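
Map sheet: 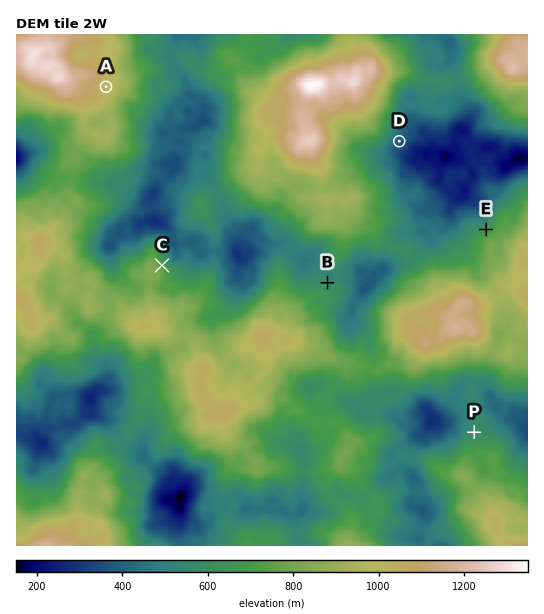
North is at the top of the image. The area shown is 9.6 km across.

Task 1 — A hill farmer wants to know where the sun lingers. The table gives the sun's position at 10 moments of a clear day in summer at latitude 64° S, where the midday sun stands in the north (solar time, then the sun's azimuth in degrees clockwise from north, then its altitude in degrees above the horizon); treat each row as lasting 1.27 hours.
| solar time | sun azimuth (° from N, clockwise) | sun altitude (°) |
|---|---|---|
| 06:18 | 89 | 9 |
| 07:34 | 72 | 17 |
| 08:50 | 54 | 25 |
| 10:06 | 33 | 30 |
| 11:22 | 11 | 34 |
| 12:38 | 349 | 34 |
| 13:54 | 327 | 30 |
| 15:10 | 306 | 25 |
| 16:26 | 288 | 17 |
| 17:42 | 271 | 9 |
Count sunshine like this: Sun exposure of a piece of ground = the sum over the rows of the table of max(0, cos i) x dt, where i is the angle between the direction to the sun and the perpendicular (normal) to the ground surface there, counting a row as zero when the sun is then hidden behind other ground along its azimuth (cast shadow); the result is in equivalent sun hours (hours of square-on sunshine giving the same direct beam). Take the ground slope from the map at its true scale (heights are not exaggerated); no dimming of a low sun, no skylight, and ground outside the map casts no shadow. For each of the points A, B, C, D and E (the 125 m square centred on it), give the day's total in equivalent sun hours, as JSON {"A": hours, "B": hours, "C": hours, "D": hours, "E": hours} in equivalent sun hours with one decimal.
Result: {"A": 4.1, "B": 6.0, "C": 6.7, "D": 3.2, "E": 7.0}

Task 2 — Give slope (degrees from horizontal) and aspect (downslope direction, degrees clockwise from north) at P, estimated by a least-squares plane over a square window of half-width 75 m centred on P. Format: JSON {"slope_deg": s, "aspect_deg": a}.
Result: {"slope_deg": 18, "aspect_deg": 291}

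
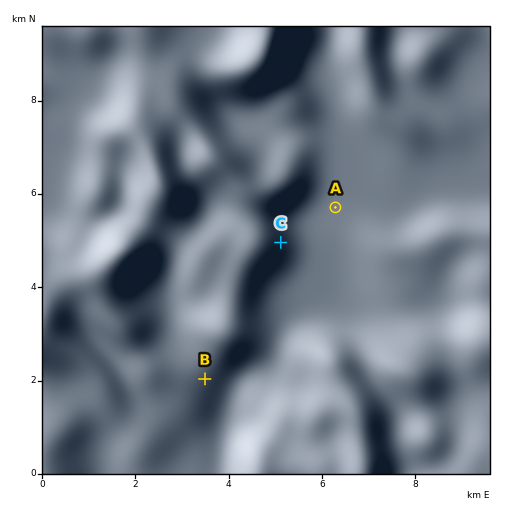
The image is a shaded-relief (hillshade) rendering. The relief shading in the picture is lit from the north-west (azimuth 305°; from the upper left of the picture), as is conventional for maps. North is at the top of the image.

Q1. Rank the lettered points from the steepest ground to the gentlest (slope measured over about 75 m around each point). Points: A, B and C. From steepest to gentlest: C B A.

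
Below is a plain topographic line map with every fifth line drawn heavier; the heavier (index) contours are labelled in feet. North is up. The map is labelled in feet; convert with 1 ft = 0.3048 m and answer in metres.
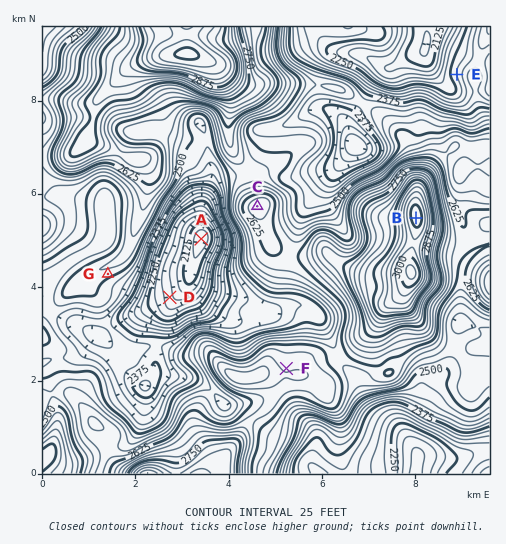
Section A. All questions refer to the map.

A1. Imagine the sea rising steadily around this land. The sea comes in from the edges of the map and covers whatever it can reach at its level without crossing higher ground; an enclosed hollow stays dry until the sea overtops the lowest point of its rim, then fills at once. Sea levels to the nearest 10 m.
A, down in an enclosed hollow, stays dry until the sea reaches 750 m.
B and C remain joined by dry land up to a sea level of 800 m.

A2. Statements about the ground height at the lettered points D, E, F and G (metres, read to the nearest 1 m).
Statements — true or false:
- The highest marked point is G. false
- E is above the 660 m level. true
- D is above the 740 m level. false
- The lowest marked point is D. true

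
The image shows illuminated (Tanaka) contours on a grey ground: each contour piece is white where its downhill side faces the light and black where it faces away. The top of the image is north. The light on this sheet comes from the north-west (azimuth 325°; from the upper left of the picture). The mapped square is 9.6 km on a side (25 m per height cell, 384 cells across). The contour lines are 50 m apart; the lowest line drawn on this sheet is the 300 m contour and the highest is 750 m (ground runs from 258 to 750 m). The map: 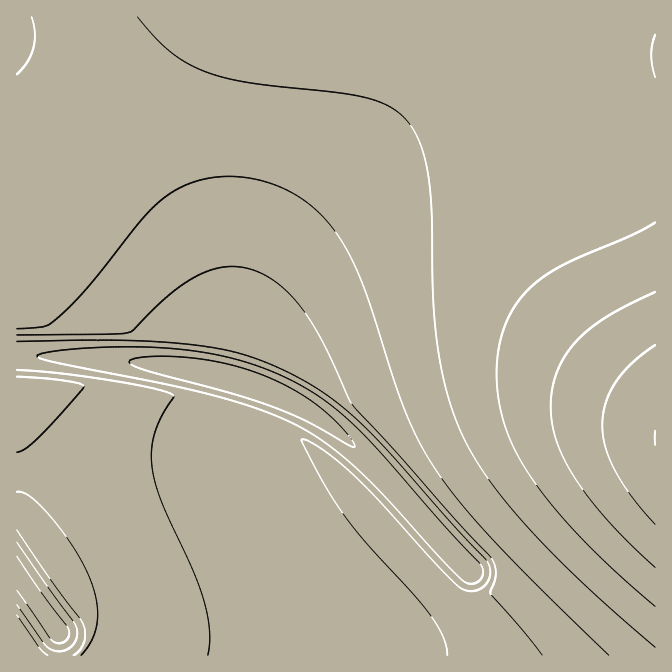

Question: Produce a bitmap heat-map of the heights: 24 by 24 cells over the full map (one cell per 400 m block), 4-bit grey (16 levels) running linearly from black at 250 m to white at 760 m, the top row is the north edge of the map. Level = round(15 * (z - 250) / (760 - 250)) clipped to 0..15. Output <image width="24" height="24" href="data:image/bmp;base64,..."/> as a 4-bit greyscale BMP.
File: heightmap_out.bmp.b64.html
<image width="24" height="24" href="data:image/bmp;base64,Qk2WAQAAAAAAAHYAAAAoAAAAGAAAABgAAAABAAQAAAAAACABAAATCwAAEwsAABAAAAAAAAAAAAAAABEREQAiIiIAMzMzAERERABVVVUAZmZmAHd3dwCIiIgAmZmZAKqqqgC7u7sAzMzMAN3d3QDu7u4A////AGRWVVREREREVVZ3iUNmVVREREREVWd4mjVmVVRERERFVWeJq0ZmVURERERUJHiavGZlVUREREVTR4mrzGZlVERERFUzeJq7zWZVVERERFM2iZq83mZVVERERDJniavN3mZVVEREMiV4mqvN7mZlVEMxE1d4mrvN3lVEMhESRWeImrvN3kMzMzRFVmeJmrvM3Xd2ZlVVZneJmqu8zIh3ZmVWZniJmqq7vIiHdmZmZ3iJmqqru5iId2Zmd3iJmaqqq5iId3d3d4iJmZqqqpiIh3d3eIiZmZmqqoiIiIiIiIiZmZmqqoiIiIiIiImZmZmqqoiIiIiImZmZmZmqqoiIiJmZmZmZmZmqqniIiZmZmZmZmZmqqniImZmqqpmZmZmqqg=="/>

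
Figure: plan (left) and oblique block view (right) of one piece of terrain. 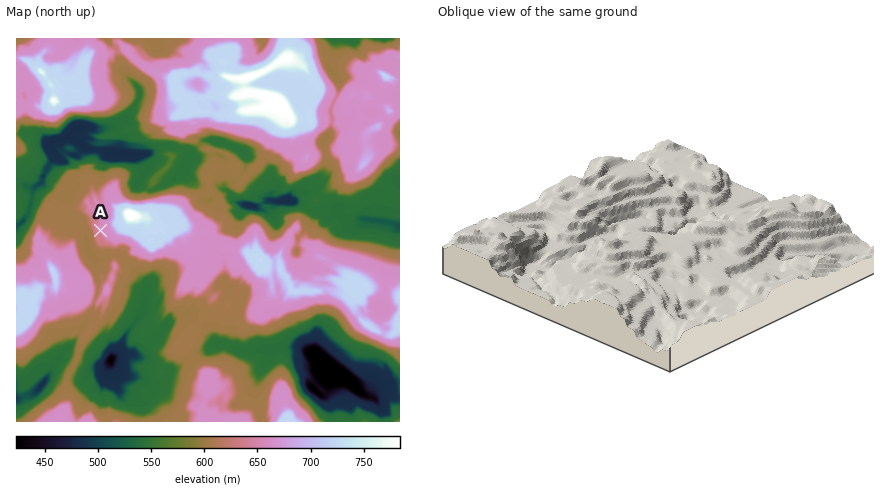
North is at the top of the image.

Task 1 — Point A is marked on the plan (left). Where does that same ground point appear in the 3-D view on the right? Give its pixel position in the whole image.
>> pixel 604 267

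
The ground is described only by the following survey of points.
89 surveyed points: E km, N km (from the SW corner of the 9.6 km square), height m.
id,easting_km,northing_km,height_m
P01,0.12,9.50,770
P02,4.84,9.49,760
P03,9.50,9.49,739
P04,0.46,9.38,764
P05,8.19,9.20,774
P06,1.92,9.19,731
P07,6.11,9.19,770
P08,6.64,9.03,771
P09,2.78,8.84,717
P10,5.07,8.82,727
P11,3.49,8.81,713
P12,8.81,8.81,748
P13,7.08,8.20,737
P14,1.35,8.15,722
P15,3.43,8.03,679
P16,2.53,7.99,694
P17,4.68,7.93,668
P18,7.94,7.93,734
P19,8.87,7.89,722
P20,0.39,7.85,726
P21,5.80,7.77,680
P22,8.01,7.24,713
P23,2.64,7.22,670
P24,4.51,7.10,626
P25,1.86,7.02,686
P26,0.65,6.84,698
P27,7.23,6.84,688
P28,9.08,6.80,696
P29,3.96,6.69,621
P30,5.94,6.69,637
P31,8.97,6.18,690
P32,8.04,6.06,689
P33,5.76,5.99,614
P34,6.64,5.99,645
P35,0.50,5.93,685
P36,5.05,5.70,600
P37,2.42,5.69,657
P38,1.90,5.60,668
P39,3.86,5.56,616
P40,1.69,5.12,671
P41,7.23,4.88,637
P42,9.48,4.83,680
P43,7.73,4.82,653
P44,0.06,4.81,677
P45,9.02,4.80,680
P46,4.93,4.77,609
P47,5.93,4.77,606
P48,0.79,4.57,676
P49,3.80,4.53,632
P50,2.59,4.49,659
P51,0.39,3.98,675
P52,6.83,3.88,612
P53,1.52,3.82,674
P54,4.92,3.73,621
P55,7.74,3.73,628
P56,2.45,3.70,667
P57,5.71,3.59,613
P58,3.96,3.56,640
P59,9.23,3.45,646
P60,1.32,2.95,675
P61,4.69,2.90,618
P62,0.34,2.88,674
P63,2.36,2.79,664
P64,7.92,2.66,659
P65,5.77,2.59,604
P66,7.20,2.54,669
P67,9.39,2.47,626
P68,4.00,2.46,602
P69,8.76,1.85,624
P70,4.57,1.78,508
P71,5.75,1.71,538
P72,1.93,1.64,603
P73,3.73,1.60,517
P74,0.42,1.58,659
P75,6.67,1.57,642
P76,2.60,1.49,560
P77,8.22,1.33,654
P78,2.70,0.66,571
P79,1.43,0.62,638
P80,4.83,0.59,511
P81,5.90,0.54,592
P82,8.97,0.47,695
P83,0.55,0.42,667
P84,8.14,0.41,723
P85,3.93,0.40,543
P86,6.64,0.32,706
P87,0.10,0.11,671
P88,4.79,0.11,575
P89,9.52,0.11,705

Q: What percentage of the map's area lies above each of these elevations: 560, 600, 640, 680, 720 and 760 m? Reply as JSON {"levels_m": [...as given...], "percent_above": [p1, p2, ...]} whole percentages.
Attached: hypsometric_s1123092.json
{"levels_m": [560, 600, 640, 680, 720, 760], "percent_above": [94, 90, 65, 34, 15, 3]}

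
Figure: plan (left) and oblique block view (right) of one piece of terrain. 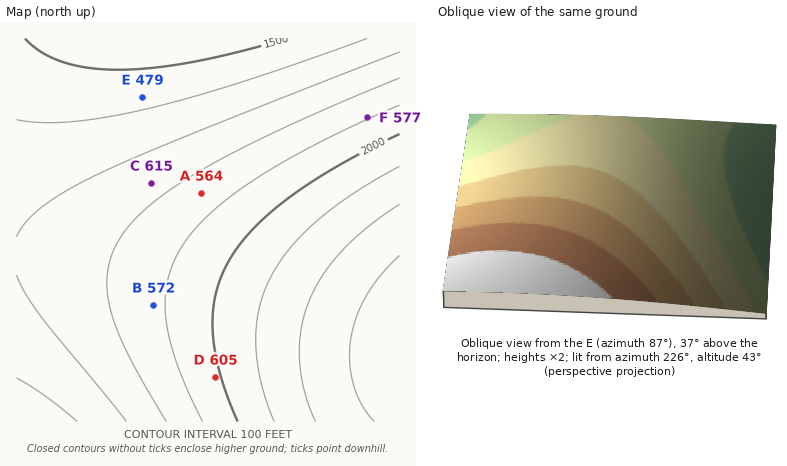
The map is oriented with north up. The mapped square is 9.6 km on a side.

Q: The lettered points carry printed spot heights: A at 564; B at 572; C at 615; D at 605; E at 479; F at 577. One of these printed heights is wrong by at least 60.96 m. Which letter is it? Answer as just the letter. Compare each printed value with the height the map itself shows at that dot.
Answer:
C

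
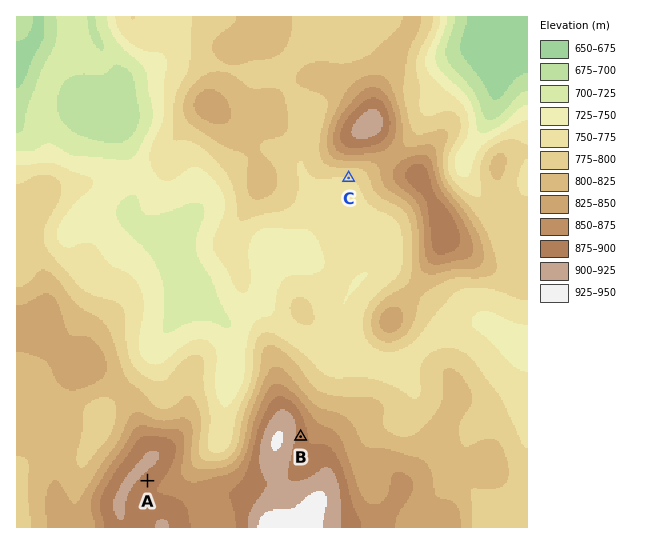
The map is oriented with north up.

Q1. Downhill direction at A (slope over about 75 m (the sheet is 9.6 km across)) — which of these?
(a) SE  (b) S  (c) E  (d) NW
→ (a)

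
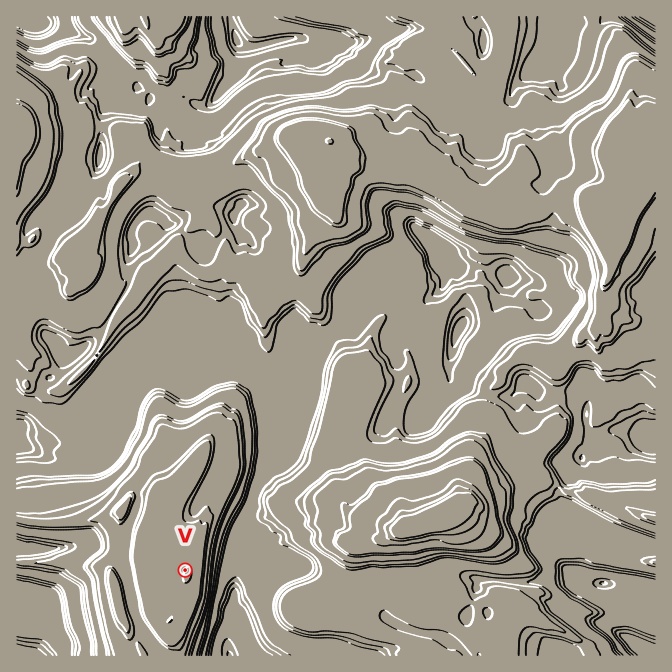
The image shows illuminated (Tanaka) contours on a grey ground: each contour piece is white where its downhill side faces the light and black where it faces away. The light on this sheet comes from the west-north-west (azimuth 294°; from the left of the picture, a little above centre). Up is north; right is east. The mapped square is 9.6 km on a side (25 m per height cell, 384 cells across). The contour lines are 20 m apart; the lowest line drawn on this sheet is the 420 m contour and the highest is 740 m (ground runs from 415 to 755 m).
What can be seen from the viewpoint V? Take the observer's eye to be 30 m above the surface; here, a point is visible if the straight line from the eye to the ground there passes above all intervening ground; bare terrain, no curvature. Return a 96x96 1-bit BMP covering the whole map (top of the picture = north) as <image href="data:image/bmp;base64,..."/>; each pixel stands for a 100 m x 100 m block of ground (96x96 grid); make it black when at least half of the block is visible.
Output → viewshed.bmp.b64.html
<image width="96" height="96" href="data:image/bmp;base64,Qk2+BAAAAAAAAD4AAAAoAAAAYAAAAGAAAAABAAEAAAAAAIAEAAATCwAAEwsAAAIAAAAAAAAA////AAAAAAAAAAAAAf////+AAgAAAAAAA/4Z//+AAAAAAAMAA/A//3/gEAAAAAOAB/n////g4AAAAIeAB///////gAAAAI/AB////8//AAAAAQ/AB////83GAAAAAR/gB////+/8AAAAAR/gB/////f4AAAAAR/gA///+/PwAAAAAx/wA////+PAAAAAAj/wA////+BAAAAAAj/wA////+f4AAAAAD/wA//z8f/4AAEAAD/wA///+A8AAAMAAD/wA///8HyAAAAAAD/wA/////wAAAAAAD/wA///4cAAAAAAAB/wA///4AAAAAAwAB+AA///4AAAAADAAA+AB///4AAAAAAAAY+AB///xAAAAAAAAI/AB///xwAAAAAAAA/AB/+fwcAAAAAAAAfgB//v/MAAAAAAAAHwg//+/8AAAAAAAADygX/8B8AAAAAAAAB/wX4/gPAAAAAAAAA/wf8YADAAAAAAAAA/wf/AAAAAAAAAAAAfwP/wAAAAAAAAAAADwP/4AOAAAAAAAAADwP/4ADAAAAAAAAADgP/4AAAAAAAAAAABgP/4AAAAAAAAAAABgP/4AAAAAAAAAAAAAP/8AAAAAAAAAAAAAP/8QAAAAAAAAAAAAH/+QAAAAAAAAAAAAH/+IccAAAAAAAAAAD/+IfeAAAAAAAAAAD/+IX+BwAAAAAAAAB/+AH/D4AAAAAAAAB/+AD//48AAAAAAAB/8AD////gAAAAAAB8YAB///3/AAAAAAA8AAB///j/AAAAAAA8AAA/Aeg/AAAAAAA+AAA/wP4fgAAAAAA/AAAf8P4HgAAAADh/wAAf4H4DwAAAADxxwAAbwj+DwAAAAH/x4AA4B72D4AAAAH/x8AA4H/4D5wAAAH/x+ADwP/4D44AAAH/5/AAAB/4D8cAAAH/8/gAAH/4D8SAAAH/+/+AAP/4D8KAAAH///+AAP/8DzIAAAD///+Ac//8DxFAAAB///8A///8DwHAAAB///4B///+CwDAAAB///4H///6CALAAAA///QP///7CAHgAAB//yA////7CADwAAB/+SD////7DAB4AAB/+AH/7///jgA8AAB/+AP/z///zgA+AAB/+A//5///zwAfAAB/8A/////nz4AfAAB/wH////+Hz4APgAB/iH//n/+Hz8AD4AD/jH//D//nz8ACAAH/nj/+B/3/z8AB4AP//h/cA+3/b+AAwAP//h+4A83/f+AAgAD/+B/gA4n/f+ABAAB/4A/AAAH/f+ABAABIgAeAAAH+f+AAAAAAAAMAAAH+P8AAAAAAAAAAAAB+MMAAAAAAAAAAAAA9McAAAAAAAAAAAAAPAYAAAAAAAAAAAAAHAwAAAAAAAAAAAAADAgAAAAAAAAAAAAADAAAAYAAAAAAAAAADAAAA8AAAAAAAAAABgAAB+AAAAAAAAAABgAAH/AAAAAAAAAAAAAAP/AAAAAAAAAAAAAAf/AAAAAAAAAAAAAAf/gAAAAAAAAAAAAA//gAAAAAAAAAAAAB//gAAAAAAAAAAAAB//wAAAAAAAAAAA="/>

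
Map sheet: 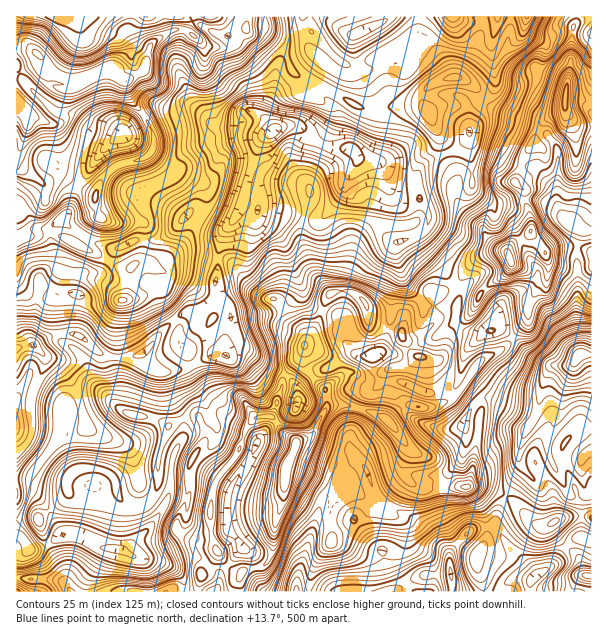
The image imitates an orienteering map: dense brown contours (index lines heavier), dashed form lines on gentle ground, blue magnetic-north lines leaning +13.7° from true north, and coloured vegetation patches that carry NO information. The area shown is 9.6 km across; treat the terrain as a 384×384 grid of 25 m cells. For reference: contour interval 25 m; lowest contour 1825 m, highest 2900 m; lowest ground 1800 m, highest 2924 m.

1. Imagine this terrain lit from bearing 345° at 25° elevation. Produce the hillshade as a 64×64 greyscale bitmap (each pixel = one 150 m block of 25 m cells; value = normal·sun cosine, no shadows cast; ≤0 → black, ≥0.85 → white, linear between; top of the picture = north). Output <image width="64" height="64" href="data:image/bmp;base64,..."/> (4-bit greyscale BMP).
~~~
<image width="64" height="64" href="data:image/bmp;base64,Qk12CAAAAAAAAHYAAAAoAAAAQAAAAEAAAAABAAQAAAAAAAAIAAATCwAAEwsAABAAAAAAAAAAAAAAABEREQAiIiIAMzMzAERERABVVVUAZmZmAHd3dwCIiIgAmZmZAKqqqgC7u7sAzMzMAN3d3QDu7u4A////ABJFeave/////acxV1MAATZjIjMyIlirl4ZFVXh6upcgmZmams7v///+uGRXdBAAJWIREiMiNXmHhlVVZle8uWb/7cuqvN7u7uyplkipYQAUYgABI0MiI0V2ZlVEM2q7zd7t3cu8y7qqh3mWN7y4AANjAAE1ZkIRNFeHZmUxA3rMmpve27qYd2dVZ4d3iocQAmYhEjVmVDNDSrh3dTAAOLqFR7zKhlRWeGR5iKl2VBACWHVDIzRDIiEp24d1MQAnmHMkZ3ZTMiR5hpuXiXVVIAFImHUxESIhAAOal2VEQQJEZVQyMzMzIji7q5ZXdmZQACaId1MiNDIQABVmZmiXMTOZpjESNERDJc6ql1eIiIAAJodWZVVUIRAAACRnisyoebzJVEVWZndTnaqpV4mZgwAVd1VndjEAAAAAE2irzMy8q7l2d3d3ipVaqapWmqmFAAN3Znh0IRAAAAADeau7uqqJqYd3iHeJp1iYqkSaupYQAVd3eGREVlVEEBOKqqqomJmqqHZ3iIiHaIircWq7qEAAR4eHZlZneL2VRHqoipipy6vLmImqmIdomKy0KLu6UQA2iIdnZUNGrcdlaZeJiZrdu93czMuqmGi5ndskvMxyACV4dndkNEWLyHZYmIh3ia3Kve7dy6qpZ7yL3YKczaMAFGdmdlV4mIm4d0epiHZXW8qazMupiJllnKm8xFqquDADVmVUV5u6madXVquJh1VIuoiJmHVEWHRpqZvGFYv/sQFFVDNpqqmZl0Vlm5modmiZh3h2QhJHl2aJirkhbv/4AAEiNoh1RFeHRDJKqaqIeIiHd2QzVoq7mJiKqal53/0QABWKliAAAohTISepqpl4mZiHZWmrvMzLuZmK7rZrzIM1m8ynZlIASGRDNpmrunerqYh4q7zMzN3Kqq7u1jZ4l4q8y6q7p1AGZERGmqzLhqzLmJzczN3u7tzN/+3ZQ0iWd3iZqod4hQJEMzWarNynnNyqzd3M3d7u7u//3cpCW9lVZ3ZlREZ5MCMhE4qs3LmLzLvN3cu6mqzv///dyjJYu6mal1RFRGmBAiEAWZrMu6qpmruqqpdmZ63czNuYZVRYq6q7l2Z1WbggAQAEVqyrp2aKp2VWiHZ2eIiKp3iXVVeIZol4mqlnzaUhAAASVlhlaKl0MiJIl4h2ZnhVaKl3eHUxNVaau4WM3IIAAAAAEiRoh1MiEBSZiYZnhkVoq6h3dkI2d4d5hUi7tQAAAAAQEiMzMyEAAEiYh2eGVom8uXd3VFioiGaGEmiWIAAAAAASERI0IAAAA4iId3Z3ms3aZnZmaKl5h3cgNndiAAAAEjQzNFUxARAAJWiHZVVprdpUVWiJqoiHeHAEd3QAAAA0Z2Znd4hlRBACRodVeJmrynRGq6vdp3ZopAA3lQAAI0aIZlVoq6h3UQJGh2nO3Lu8y7zdze7JiHerEAJmIBI1NWdVRXiZh3Z1IkWHjO7su6z//u3c3t26houRABVREjQzNWVVZ3h2ZnZERGec3czLve7dzMzM3sqXVoYAFVIUVTIjVUI1iqh4h1VFebzczcvN3LqqvMze26l0RENEMiVnERNDIkaKu6qZdVaLu93czMzMupmrvd3tu6hmh1RVNXkhI0NXdUWKmruXZpu6zuy7zMy6mIib3d3Myr3ZVIhnm1VVaIcwACVmm7hVi7q83Lu7u7qYdmec3duq3/yGmqqqVUSKhAABJFVoqVJJuqu7upq7u6mHd2nLuqvO7bmaqYhUEDd0NFd3dlV5cgSZmqmpd5vMu6u6mJmr3szMy4iGZnUwAlZniJiGREZ0AmiImIhmisy7u7qod5vuyaqpdlRVZWQQN3ZniHZCJGUhWHeId3Z6u6qamIhnit22ZnVFREVVZkNZpkVndkMjVjE3h4d4d3mqqZmYd3iIq3Q0ZCNCIyRnZWrIISNFZDNXUiaImYmYd4q6mZh3iZiJd3eGQ0ECNYl2aNxgAAJXZWhzJomqq7qGeaqZmHiZmYmsy4dEUxJWiHZmrtlBADeHeJZFiru8y6iImYiIZomqqrzLdlV2MlRWZlVb7+xgFYmImGabu7zLqYh2VWiGaJqru7uFVnZTUiM0VUa97rU1Z4h4h4vNy7mGZUMiRoZVaKu8vLd2RVNBARJFVGmpiGZmeHZmaL3Kl1MhERI0VVVnmry7yoYkQ0MSMiRURVVpd2Z3ZmZVaah1MhESM0M0VmZ4q7q6ZDRFV2d1ESIhEol3d2ZUZ2QRIyESIjRVVVZmVFaKqqqFVWZ5mXUQAAACh2d2RDEkQgAAADRFZ3d3eIZlVou7q6h2doqWMgAAAAEhFFQREAAAIhAkVniZmJmIiHdnnMu7upZnmWREMAAAAAABMgAAAAFFZnd4qqmZq6hlVFebyqu7tliWNGd1ISMgABMxAAEREkZniJqqqpmsy4VEaJqpibvJZ4RWiruWV5YRRUMQAAAjVniaqYiZmZrNypiZqruYvNyIdXis7/2pqmIjRUEAABNGeJmHiIiIiJvMy7qrztvO7Jpniazv/+27kgEkQgAAATV4h3irqYd3iazMuqrP/+/uqYqqq83v/sy0ABFGVTAABGdmebzMuYeIm8ypmq3/3O+5zcuqmazLzNswFIiIcxEDZ2eJms3cqYiby6iKme65vJfv7KmZmrus7smJhUV2VDRoiIdlec3KmZq7qYqozcmaZO/+yZmazKve7txxJHhlVWiZhkM2nMuZmrupiai92op0"/>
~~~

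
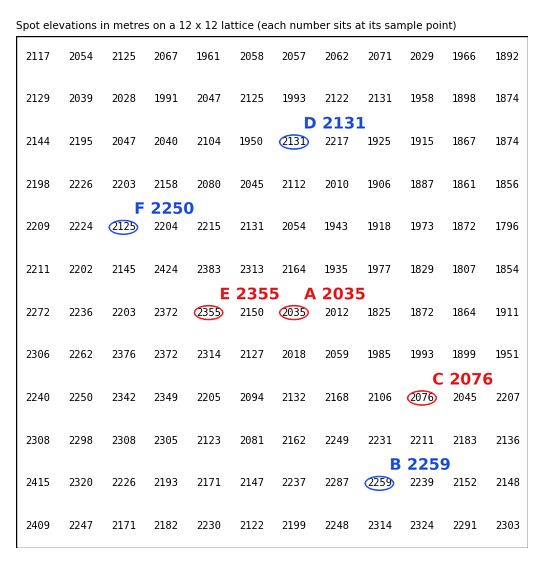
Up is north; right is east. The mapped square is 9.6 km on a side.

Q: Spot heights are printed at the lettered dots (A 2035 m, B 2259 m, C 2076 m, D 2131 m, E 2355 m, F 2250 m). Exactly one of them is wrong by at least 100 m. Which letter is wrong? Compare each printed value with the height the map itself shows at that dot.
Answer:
F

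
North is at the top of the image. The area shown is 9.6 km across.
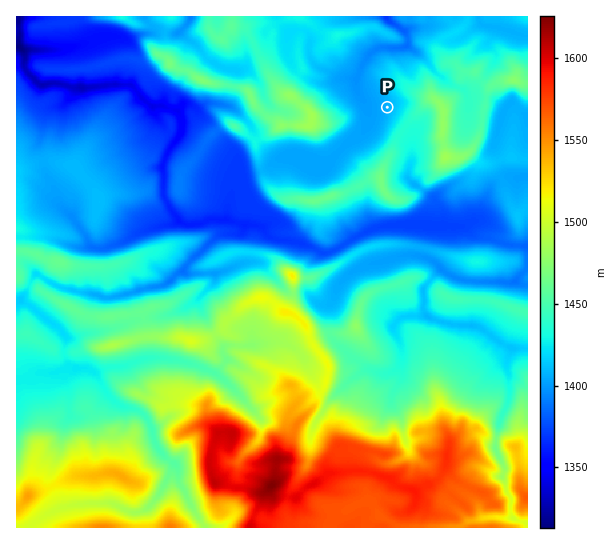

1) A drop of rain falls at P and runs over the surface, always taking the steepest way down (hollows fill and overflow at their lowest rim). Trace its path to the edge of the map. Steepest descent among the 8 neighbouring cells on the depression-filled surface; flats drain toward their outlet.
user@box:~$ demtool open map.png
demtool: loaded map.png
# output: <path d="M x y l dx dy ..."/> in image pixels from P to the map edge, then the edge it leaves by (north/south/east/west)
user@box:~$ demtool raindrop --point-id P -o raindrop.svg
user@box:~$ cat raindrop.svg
<path d="M387 107l-18 0-10-10-2-6 0-13 5-11 0-2 5-8 7-7 7-3 12 0 0 2 2-2 7 0 5-5 0-5-2-6-11-8-4-1-4-4 0-1"/>
exit: north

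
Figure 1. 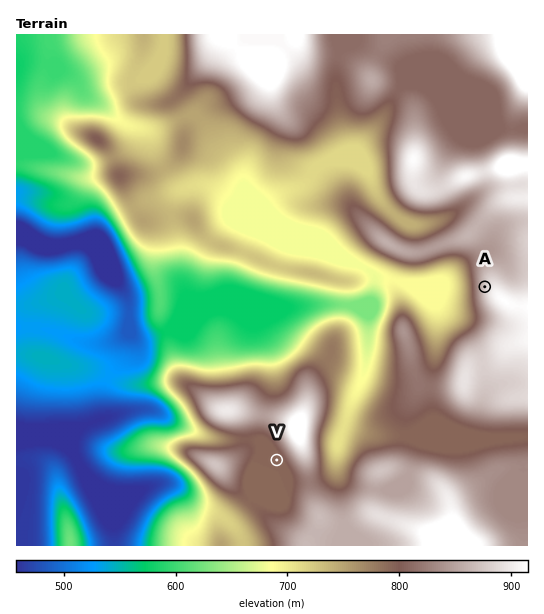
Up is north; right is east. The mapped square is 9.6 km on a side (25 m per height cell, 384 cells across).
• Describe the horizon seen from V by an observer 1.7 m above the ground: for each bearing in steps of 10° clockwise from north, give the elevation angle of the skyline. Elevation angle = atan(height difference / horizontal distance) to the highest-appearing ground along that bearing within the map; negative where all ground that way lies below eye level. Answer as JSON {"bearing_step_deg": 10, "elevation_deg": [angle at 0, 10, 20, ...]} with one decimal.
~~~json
{"bearing_step_deg": 10, "elevation_deg": [5.8, 8.1, 10.6, 12.5, 13.4, 13.5, 13.0, 12.0, 10.7, 8.9, 6.9, 4.8, 3.1, 2.4, 3.3, 3.0, 2.6, 2.0, 1.0, 0.4, 0.1, -0.1, -0.0, 0.4, 1.4, 2.8, 4.0, 3.7, 1.8, 1.0, 1.4, 4.4, 4.8, 4.0, 3.5, 4.1]}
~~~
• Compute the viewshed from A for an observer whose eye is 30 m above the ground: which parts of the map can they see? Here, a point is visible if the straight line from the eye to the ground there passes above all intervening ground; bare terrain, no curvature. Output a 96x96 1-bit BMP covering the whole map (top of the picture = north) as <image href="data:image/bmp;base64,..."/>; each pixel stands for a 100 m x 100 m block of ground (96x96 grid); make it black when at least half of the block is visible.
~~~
<image width="96" height="96" href="data:image/bmp;base64,Qk2+BAAAAAAAAD4AAAAoAAAAYAAAAGAAAAABAAEAAAAAAIAEAAATCwAAEwsAAAIAAAAAAAAA////AAAAAAAAAAAAAAAH8AAAD/gAAAAAAAAD8AAAH/gAAAAAAAAAcAAP//AAAAAAAAAAOAA///AAAAAAAACAeAH//+AAAAAAAAAA+A///8AAAAAAAAAA+D/4/4AAAAAAAAAB+P/w/wAAAAAAAAAD+H/gfwAAAAAAAAAD+APg/gAAAAAAAAAD+AHB/AAAAAAAAAAD+AHD4AAAAAAAAAAB+ADHAAAAAAAAAAAB+AB8AAAAAAAAAAAB+H/4AAAAAAAAAAAB8f/4AAAAAAAAAAAD4f/wAAAAAAAAAAAD4f/wAAAAAAAAAAAD4P/wAAAAAAAAAAAH4H/wAAAAAAAAAAAH4APwAAAAAAAAAAAH4AHwAAAAAAAAAAAH4AHwAAAAAAAAABAP4AHwAAAAAAAAAPwP8AfwAAAAAAAAAf4P8B/4AAAAAAAAB/4H8A/4AAAAAAAAD/wD8Af4AGAAAAAAH/4D8AH8AAAIAAAAf/4D8AD+AAAfAAAA//4D4AB/DgCf4AAB//4D4AB/vwD/+AAD//4H4AB//wD//gAD//gH4AB//4D//wAH/gAD4AB//4D//wAH/wAB8AB//8D//wAH/wAAOAB//+D//wAP/4AAOAB///j//wAPn+AAPAB//////wAfj/gAPAB///7//gAfz/4APAD///z//gAf7//APgD///j//AA////wPgD//+D//AA//////gD//8D/+AA//////gD//4D/+AA//////gH//8H/+AA//////4H//+H/8AA///+AH8P//+H/8AA//8AAH////8H/4AA//gAD/////8P/wAA/OAB//////8f4AAB+AAH///////8AAAB8AAP///////8AAAB8CA////////8AAAB8D////wf///8AAAB8B///+Af///8AAAB8D///4AeB//8AAAD8P///gAcAP/8AAAD+f//+AA4AD/8AAAH8f//wABwAB/8AAAH8f//AABgAA/8AAAH4//8AADAAA/8AAAP4//wAAOAAAf8AAAf4//AAAMB/AP8AAAf4/4AAAcD/wH8AAA///wAAAYD/8B8AAA///AAAAYB//gAAAB//8AAAAQA4/4AAAB//4AAAAAA4P/gAAB//gAAAAAB4D/8AAB//gAAAAAB8AP8AAA//AAAAAAA8AB8AAB+DAAAAYAA8AAAAAP4DAAH/8AAYAAAAAfwBAAH/+AAAAAAAAfgBgf//+AAAAAAAAfAB////8AAAAAAAAcAB////8AAAAAAAAYAA////8AAAAAAAAAAA////4AAAAAAAAAAP////4AAAAAAAAAD//9//4AAAAAAAAAH/8A//wAAAAAAAAAAH4Af/wAAAAAAAAAAD4Af/gAAAAAAAAAAB4Af/gAAAAAAAAAAA4Af/AAAAAAAAAAAAYA//AAAAAAAAAAAAcAf/AAAAAAAAAAAAOAH/AAAAAAAAAAAAHgD/AAAAAAcAAAAADgB/AAAAAH8AAAAADAA/AAAAAP8AAAAACAA/AAAAAf8AAAAAAAAfAAAAA/8AAAAAAAAOAAAAA/8="/>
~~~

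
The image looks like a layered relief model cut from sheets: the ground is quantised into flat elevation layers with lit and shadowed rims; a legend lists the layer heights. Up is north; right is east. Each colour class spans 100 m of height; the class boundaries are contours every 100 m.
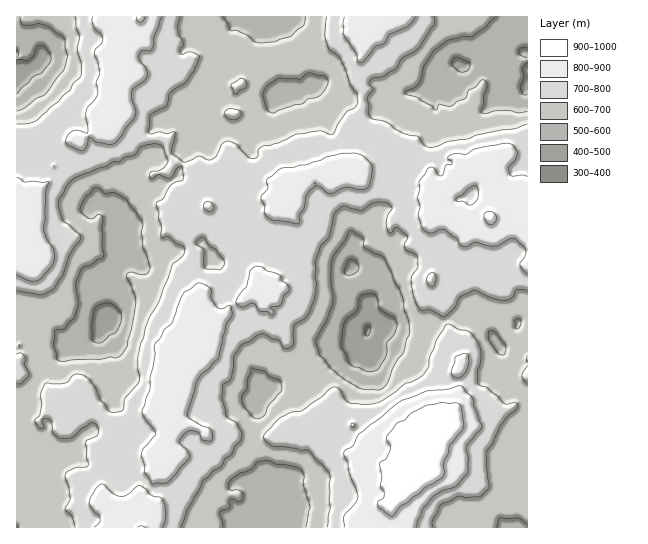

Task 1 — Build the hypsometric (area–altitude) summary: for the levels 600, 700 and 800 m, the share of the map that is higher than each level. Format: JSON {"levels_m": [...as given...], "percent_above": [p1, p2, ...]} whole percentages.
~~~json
{"levels_m": [600, 700, 800], "percent_above": [85, 53, 19]}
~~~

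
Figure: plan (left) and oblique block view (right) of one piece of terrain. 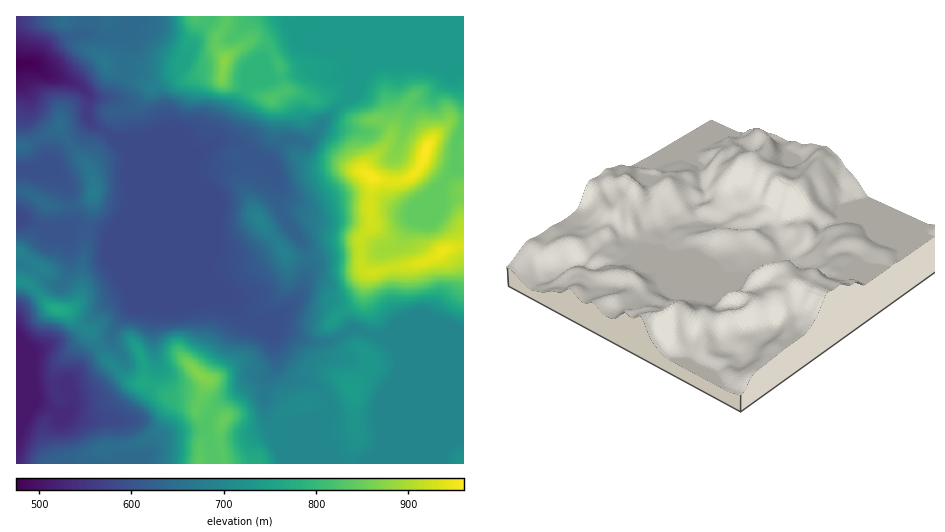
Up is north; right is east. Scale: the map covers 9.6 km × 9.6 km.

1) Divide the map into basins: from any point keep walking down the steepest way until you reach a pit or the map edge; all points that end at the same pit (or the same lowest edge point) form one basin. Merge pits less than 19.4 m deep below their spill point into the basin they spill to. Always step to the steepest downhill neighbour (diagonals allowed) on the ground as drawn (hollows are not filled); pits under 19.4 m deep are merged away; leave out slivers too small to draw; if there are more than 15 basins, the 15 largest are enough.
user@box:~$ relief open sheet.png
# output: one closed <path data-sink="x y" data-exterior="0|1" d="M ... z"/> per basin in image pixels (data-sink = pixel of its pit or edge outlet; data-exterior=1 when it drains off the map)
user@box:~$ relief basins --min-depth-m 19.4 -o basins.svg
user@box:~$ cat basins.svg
<path data-sink="17 64" data-exterior="1" d="M463 16l-447 1 0 128 11 1 33-18 30 41 4 12-1 28-6 16 0 19-6 21 0 28-4 11-6 5-7 2 3 0 15 17 9 4 14 24 20 22 8 4 10 0 28 16 29 1-1 7 25 13-5 20-17 7-1 18 263-1z"/><path data-sink="17 406" data-exterior="1" d="M20 281l-4 0 0 182 184 1 2-18 17-7 5-20-25-13 1-7-29-1-28-16-10 0-8-4-20-22-15-25-8-3-15-17-17-5-17-19z"/><path data-sink="17 217" data-exterior="1" d="M22 191l-6 1 0 59 24 16-12 17 6 3 16 19 9 4 12-1 7-7 3-9 0-28 5-14 1-26 6-16 0-13-8 6-14 4-19 0z"/><path data-sink="17 169" data-exterior="1" d="M60 128l-33 18-11 0 0 44 10 2 21 13 24 1 21-9 2-4 0-12-4-12z"/>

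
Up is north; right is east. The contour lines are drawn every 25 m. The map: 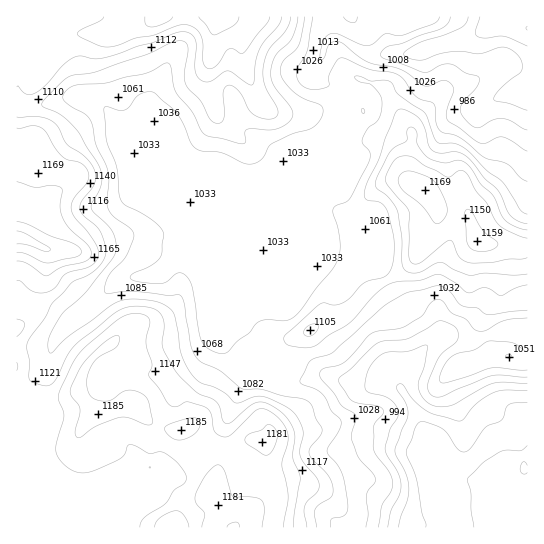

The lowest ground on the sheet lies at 885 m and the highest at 1235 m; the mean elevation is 1070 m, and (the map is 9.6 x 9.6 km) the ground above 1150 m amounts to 14.8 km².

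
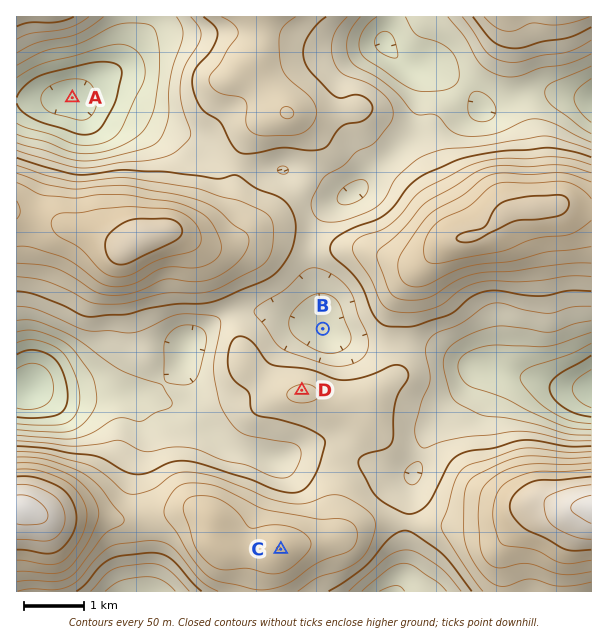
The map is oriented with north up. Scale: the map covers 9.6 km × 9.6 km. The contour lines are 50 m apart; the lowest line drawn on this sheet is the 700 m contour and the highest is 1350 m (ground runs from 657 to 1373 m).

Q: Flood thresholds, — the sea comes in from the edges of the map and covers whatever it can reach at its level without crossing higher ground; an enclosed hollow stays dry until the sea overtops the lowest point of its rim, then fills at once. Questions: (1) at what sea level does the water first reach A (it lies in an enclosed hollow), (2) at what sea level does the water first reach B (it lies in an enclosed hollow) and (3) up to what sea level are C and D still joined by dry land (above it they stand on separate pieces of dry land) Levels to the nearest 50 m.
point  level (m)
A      750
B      950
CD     1000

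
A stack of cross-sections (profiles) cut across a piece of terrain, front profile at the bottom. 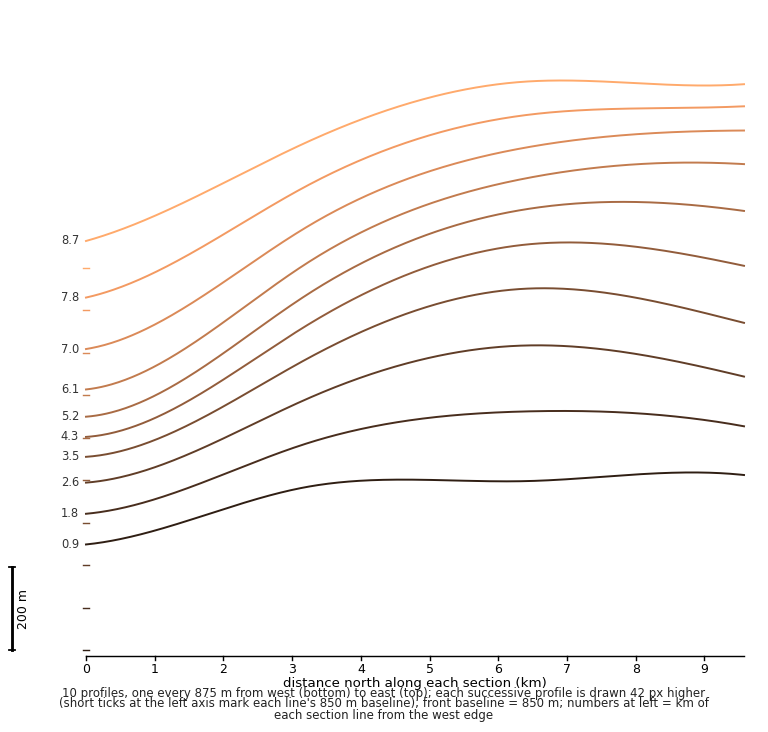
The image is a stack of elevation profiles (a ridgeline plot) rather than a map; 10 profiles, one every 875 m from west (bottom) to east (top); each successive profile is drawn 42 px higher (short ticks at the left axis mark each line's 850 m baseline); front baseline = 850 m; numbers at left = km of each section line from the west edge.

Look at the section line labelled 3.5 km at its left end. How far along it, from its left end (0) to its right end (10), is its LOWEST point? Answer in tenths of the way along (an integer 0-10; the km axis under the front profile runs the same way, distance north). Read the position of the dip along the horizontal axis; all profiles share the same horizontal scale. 0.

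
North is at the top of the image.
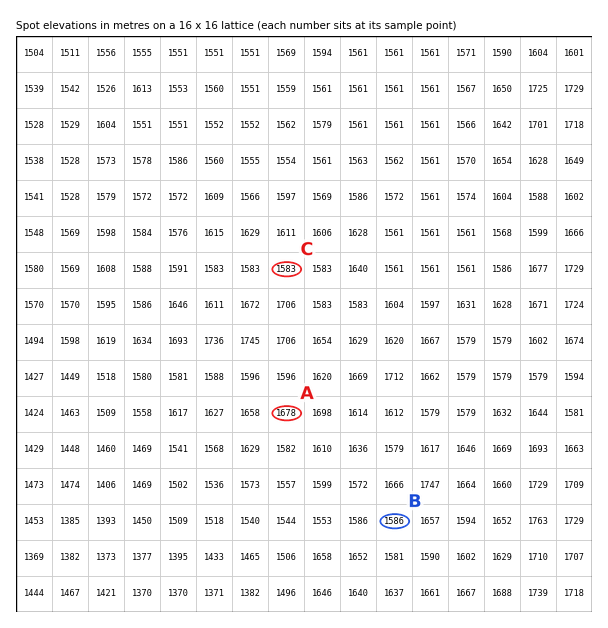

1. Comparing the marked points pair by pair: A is higher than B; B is higher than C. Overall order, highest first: A B C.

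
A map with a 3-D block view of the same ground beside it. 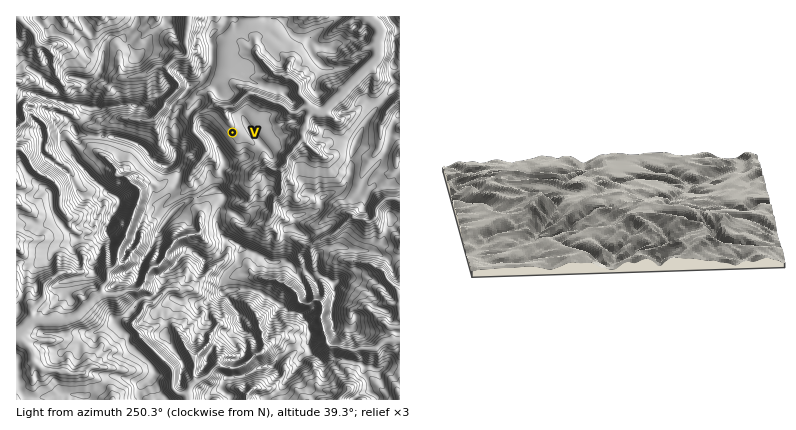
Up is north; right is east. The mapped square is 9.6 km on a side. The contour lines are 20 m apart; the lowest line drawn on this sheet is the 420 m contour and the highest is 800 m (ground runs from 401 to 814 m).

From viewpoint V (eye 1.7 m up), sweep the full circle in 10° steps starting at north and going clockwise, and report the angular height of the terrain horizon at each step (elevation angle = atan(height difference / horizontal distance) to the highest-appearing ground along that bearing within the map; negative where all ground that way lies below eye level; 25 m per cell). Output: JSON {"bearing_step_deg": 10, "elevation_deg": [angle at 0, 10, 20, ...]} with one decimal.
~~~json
{"bearing_step_deg": 10, "elevation_deg": [0.2, -0.1, 0.5, 1.0, 1.4, 1.7, 1.9, 2.0, 2.0, 1.9, 1.6, 1.3, 1.3, 1.7, 3.4, 5.1, 5.5, 5.9, 7.3, 9.2, 10.5, 11.5, 12.2, 12.3, 12.3, 11.8, 10.8, 8.9, 6.5, 4.1, 2.0, 2.4, 2.4, 1.8, 1.1, 0.7]}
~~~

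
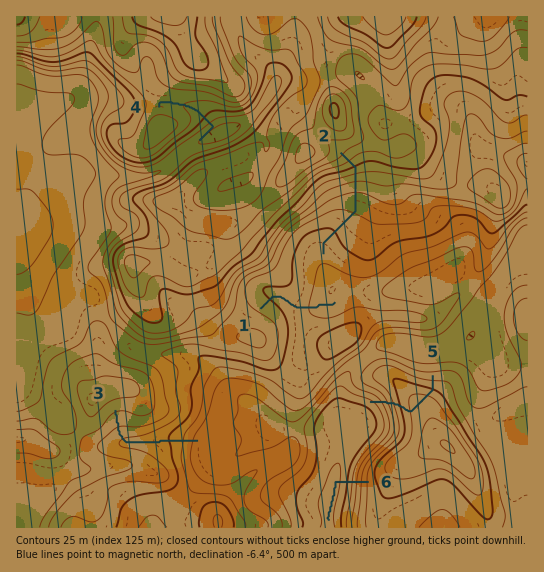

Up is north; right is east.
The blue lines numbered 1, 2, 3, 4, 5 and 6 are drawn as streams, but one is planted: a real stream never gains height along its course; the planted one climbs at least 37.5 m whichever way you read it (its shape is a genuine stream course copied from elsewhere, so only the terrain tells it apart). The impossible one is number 5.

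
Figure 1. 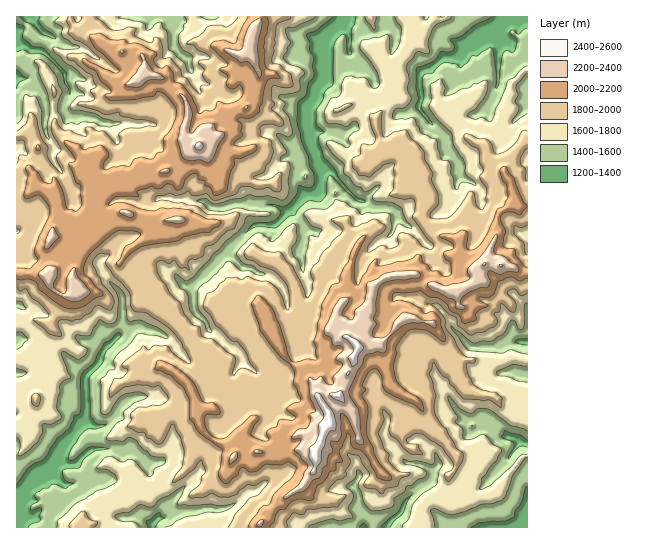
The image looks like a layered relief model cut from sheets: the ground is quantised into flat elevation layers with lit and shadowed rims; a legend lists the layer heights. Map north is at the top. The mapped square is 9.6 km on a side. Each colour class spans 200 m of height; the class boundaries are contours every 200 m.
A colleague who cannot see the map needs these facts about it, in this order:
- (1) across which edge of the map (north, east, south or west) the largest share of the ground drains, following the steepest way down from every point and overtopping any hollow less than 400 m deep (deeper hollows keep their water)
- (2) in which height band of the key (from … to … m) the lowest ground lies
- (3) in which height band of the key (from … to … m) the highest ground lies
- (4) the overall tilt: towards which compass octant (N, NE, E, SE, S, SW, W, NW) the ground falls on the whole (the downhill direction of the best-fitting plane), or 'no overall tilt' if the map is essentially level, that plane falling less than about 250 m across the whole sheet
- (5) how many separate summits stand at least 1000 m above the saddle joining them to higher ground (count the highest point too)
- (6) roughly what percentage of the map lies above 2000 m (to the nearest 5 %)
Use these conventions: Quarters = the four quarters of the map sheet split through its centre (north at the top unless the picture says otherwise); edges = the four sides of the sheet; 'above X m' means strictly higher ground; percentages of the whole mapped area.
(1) The largest share of the runoff leaves by the northern edge.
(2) The lowest ground lies in the 1200–1400 m band.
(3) Between 2400 and 2600 m: that is the band holding the highest ground.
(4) There is no overall tilt: the best-fitting plane is nearly level.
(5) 1 summit rises at least 1000 m above its surroundings.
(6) About 20 % of the map lies above 2000 m.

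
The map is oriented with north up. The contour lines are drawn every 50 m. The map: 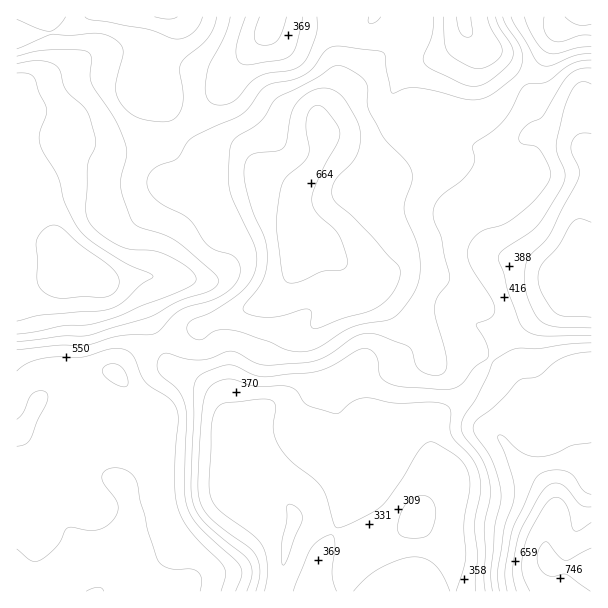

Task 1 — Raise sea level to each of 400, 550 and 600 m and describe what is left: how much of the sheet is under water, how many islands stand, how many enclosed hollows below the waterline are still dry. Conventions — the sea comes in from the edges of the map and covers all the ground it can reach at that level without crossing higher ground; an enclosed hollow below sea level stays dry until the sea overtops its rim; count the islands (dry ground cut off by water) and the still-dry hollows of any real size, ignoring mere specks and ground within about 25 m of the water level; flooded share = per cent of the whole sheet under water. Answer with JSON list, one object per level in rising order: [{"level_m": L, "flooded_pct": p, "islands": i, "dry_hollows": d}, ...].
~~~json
[{"level_m": 400, "flooded_pct": 28, "islands": 0, "dry_hollows": 0}, {"level_m": 550, "flooded_pct": 71, "islands": 1, "dry_hollows": 0}, {"level_m": 600, "flooded_pct": 87, "islands": 1, "dry_hollows": 0}]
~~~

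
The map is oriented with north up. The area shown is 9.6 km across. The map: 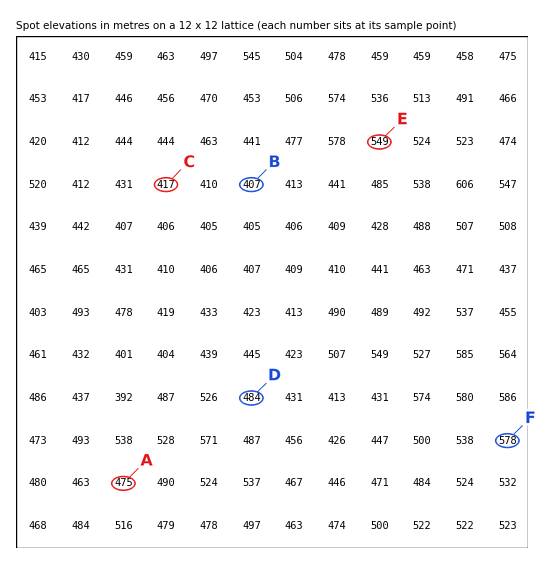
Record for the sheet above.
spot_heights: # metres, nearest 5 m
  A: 475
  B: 405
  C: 415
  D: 485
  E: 550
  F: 580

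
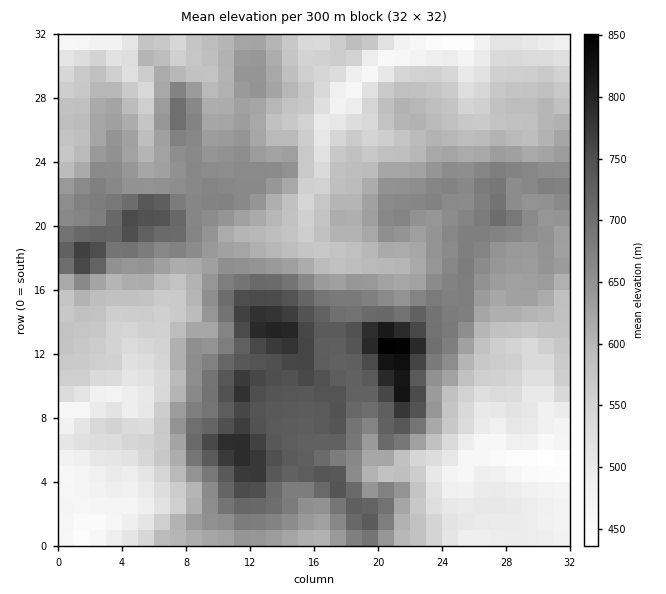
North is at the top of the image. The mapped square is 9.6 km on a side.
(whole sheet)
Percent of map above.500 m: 89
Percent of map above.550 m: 77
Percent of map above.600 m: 55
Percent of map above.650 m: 34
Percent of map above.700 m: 17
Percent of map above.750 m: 6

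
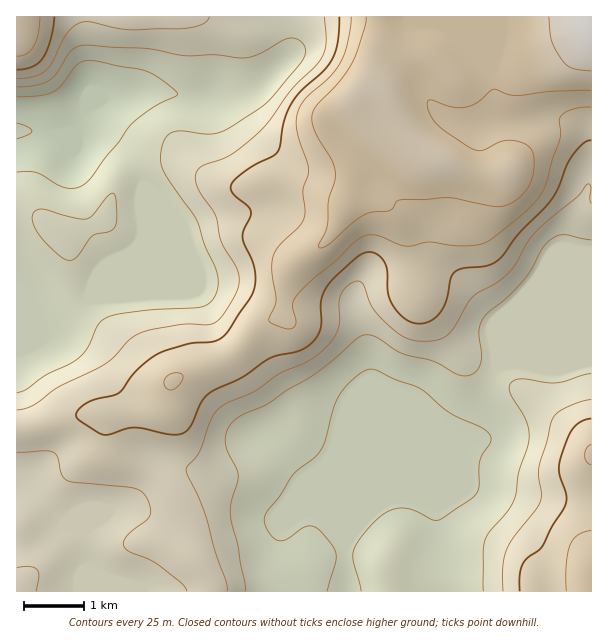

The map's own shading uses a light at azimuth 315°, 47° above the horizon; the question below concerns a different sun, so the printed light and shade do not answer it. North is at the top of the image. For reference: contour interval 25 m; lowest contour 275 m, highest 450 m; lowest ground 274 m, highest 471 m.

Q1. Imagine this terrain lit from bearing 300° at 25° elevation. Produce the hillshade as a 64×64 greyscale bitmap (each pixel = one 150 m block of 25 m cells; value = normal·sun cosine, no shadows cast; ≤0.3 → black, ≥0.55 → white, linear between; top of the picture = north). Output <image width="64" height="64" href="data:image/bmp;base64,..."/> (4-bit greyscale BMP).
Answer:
<image width="64" height="64" href="data:image/bmp;base64,Qk12CAAAAAAAAHYAAAAoAAAAQAAAAEAAAAABAAQAAAAAAAAIAAATCwAAEwsAABAAAAAAAAAAAAAAABEREQAiIiIAMzMzAERERABVVVUAZmZmAHd3dwCIiIgAmZmZAKqqqgC7u7sAzMzMAN3d3QDu7u4A////AHdmZnd3d3d4iIiHZURWd3d3ZniZh2Z3eIiaq7uoiaqZd2Zmd3d3d3iIiHdlRFZ3d3dmeJmHZmd4iZq7y6iJqqmIdmZ3d3d3eIiHdlVFZnd3d2Z4mpdmZ3iJmrvLqYmrqYiHZmd4d3d3iId2VUVmeIh3d3iql2ZneImaq8upmqupiId3d3iId3eIh3ZVVWZ4iId3eKqYdmd4iZqru6mau6l3d3d3iJmIiIiHdlVVZniIh3d4mph2Z3iZmqu7qqq6qXZnd3eImZmIiId2VVVmeIiHd3iJmYd3eJmaq7u6q7qpd2d3d3iJmZiId2VUVWd3iId3d4iZh3d4iZqru7u7upl3d3d3d4iZmIh3ZVRVZnd3d3d3eIiId3iJmau7u7u6mYh3d3d3eIiIiHdlVVVWZ3d3d3d3iIh3eIiZqru7u6qZiId2Znd3eIiHdmZVVVVnd3d3d3d3d3d3eImaq7qqqZiIiIdmZmZ3iId2ZmVVVWZ3d3d3d3d3d3d3iJmqqqqpiHiIiHZmZmZ4h3ZmZmZmZmd3d3d3d3d3d3eImaq7qqmId4iZh2ZmZnd3dmZmZmZmZ3d3d3d3d3d3d4iZq7u7qphmeJmYd2ZmZ3d2VWZnd3Zmd3d3d3d3d3d3iImrzMu6mWZniZmHZmZmd2VVVmd3d3Znd3d3d3d3d3d4iZvMzMuqZVZoiYdmZmZmVERFZnd3d2Z3d3d3d3d3d3iImrzMzLp2Zmd4h2ZmZmVDM0RWd3d3Znd3d3d3d3d3d4iZq7u8u4iHd3d3dmZ3ZUMiNEVmd3dmZ3d3d3d3d3d3eImqu7u7qpmIiIh3d4d2QyIzRFVmd2Znd3d3d3d3d3d4iZqqu7u7uqmZiIiIiHZUMzM0RFZmZmd3d3d3d3d3d3iImZqqqrvLqpmZiJmYhlQzMzMzRVZmZnd3d3d3h3d3eIiJmaqqu8y7qpmZmZmHZUREQzM0RVVWZ3d3d3eId2d4iIiJmqqqvLu6qqqqqpdmVUREMzNERFVmd3d3d4h3ZniIiIiZmZmru7u6qqu6qYd2ZURDMzMzNFZnd3d3eHdmd4iIiIiJiZqru7qqq7uqmYh2VUREMyIjRWd3dmZ3dmZ3d3d3d3iIiZqruqqqqqqpmZh2VFRDISI0Vnd2ZmZmZnd3d3d3d3eIiaqqqqqqqqqqupdlVVQhEjRWeHZVVVVmd3d3d3d3d3iImqqqqqqqqpq8uXZmZTIiNFZ4h1VERFZ3d3d3d3d3eIiZqqqqqqqqqs3Lh3dlQzNFZ4iHZUQ0RWd3d3d3d3d4iImZqqqqqqqrzdyph3ZUNFZ4mYdlQzM0V3d3d3d3d3iIiIiZmZmZqqvN3bqIdlQ0V4mZmHZEMzRFd3d3d3d3iIh3eIiIiIiJmrzdyphlQzNXmqqYdlRERERWd3d3d3eIiHd3d3d3d3eKu8zLqGVDIkaKqpiHVUREQzR3d3d3d4iHd3d3d3d3d4mrvMuodUIhNYmqmIdlVVVDM1d3d3d3iId2d3d3d3d3iaqru6l2QxEkaaqYd2VVVUMiNXd3d3iIh3Znd3d3d3eJqqq7updUIRJXmZh2ZVVVQyIkZ3d3iIiHdmZ3d3d3eJqqmaq7qXZCEUaIh3ZmZVVDIiNXd3eIiId2ZmZ3d3d4mqqZmqq6mGMhNXd2ZmZmZUMhEkZ3d4iId3d3Zmd3d3iruqmZqqu6hTI1Z2Zmd3ZlUyERJGd3iIiHd3d2Z3d3iaq6qZmaqruXVEVmZmZ3d2ZUIQATVneIiIiIiHZnd3eJqqqZmZmaq6hlVmZmZmd3dmUyAAJGd4iIiImYdmd3eImZmYiIiZqqqXZmd2ZmZ3d3ZkMQATV3iIiImql2Z3eImZmYiHeImaqph3d3d2Zmd3d3VCEBJXeIiImquodnd4mZmZmId4iZqqmHd3d3dmZmd3dlMhEkZ5iHeKu7l2d4iZqqqZmIiJmqqYd3eId2ZmZ3d3VCISNWmYd4m8uod4iZmqqqqpmZmaqph3d4h3d2ZneIdkMiI0WZh3eavLmIiJmZmqq7qpmaqpmHd4iId3dmeJmHVDIjRZmHd4m7upmZmZmZqruqqqqpmId4iIiId3d4mZhlQyNEiIh3iKu6qZmZmZmqu7qqqqmIiIiIiId3d3iZmHZUM0SIiHd4mqqqmZmIiZq7u7u7qYiIiIiHd3d3eImYh2ZURXd3d3iZqqqqmYiJmru8zMyph4h3d3d3d3d3iId3dmVVd3d3eImaqqqZiImaq7ze7bmIh3d3d2Z3d3d3d2ZmZVVmZmZ3iJmqqpmIiZmqvO/+ypiHd3d2Znd3ZndmZlVVVVVVVWd4iZmZmIiIiZmr3//suph3d2Znd3Zmd3ZlVVVVMzM0VneIiImId3eIiIrO//7cqYd3Zmd3d2Z3d2ZlVVUiERI1d3d3iId3d3d3eK3///7KiHdmZ4d3Z3eHd3ZlVSEAASRnd3d3d3Zmd3Znis7//+uYd2Z3d3d3eIiIh3ZmIgAAJFZmZnd3ZmZnZmZ4rO///ah3d3d3d3d4iIiIh3dDEAAkVVVWZmZmZmZmVWeKvf/9uXd3d3d3d3iIiIiId1QgATRVVVVWZmZmZmZVVnir3/65h3iIh3d3d4iZmYiHZTESNVZVVVZmZmZmZmZmeJrO7smHeIiHd3d3iJmZmIhlMiNWZmZmZmZmZmd2ZmZ4mr3tyod3iId3d3eImamYiGUyJFZ3d2ZmZmZmZnd3d3iavN3Kh3d3d3d3d4iZqZmI"/>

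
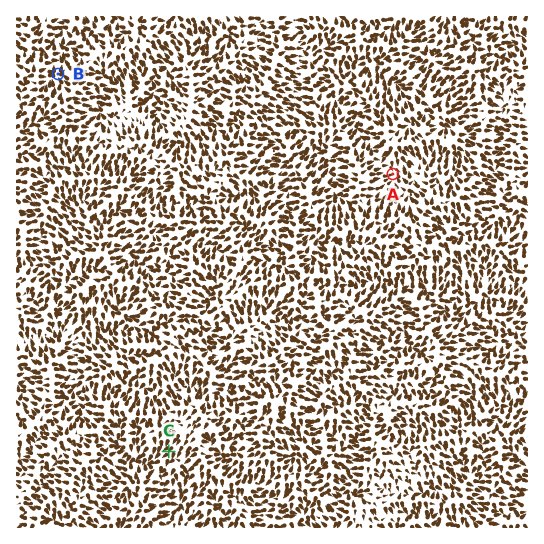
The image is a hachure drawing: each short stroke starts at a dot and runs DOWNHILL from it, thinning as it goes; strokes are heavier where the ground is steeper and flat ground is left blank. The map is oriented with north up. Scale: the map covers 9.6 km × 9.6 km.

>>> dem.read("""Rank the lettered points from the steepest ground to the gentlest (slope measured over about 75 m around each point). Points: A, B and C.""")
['B', 'C', 'A']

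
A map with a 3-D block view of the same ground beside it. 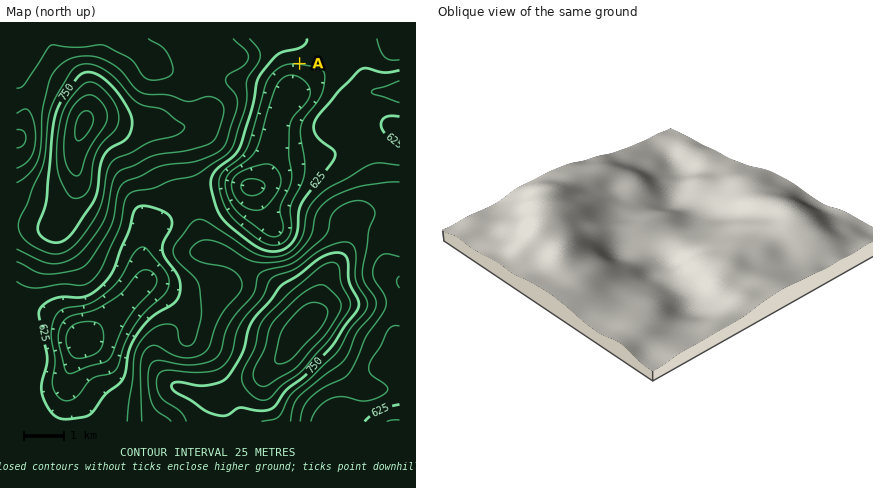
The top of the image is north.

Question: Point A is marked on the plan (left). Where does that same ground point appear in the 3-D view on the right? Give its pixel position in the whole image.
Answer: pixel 704 322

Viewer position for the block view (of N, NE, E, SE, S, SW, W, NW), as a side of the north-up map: NE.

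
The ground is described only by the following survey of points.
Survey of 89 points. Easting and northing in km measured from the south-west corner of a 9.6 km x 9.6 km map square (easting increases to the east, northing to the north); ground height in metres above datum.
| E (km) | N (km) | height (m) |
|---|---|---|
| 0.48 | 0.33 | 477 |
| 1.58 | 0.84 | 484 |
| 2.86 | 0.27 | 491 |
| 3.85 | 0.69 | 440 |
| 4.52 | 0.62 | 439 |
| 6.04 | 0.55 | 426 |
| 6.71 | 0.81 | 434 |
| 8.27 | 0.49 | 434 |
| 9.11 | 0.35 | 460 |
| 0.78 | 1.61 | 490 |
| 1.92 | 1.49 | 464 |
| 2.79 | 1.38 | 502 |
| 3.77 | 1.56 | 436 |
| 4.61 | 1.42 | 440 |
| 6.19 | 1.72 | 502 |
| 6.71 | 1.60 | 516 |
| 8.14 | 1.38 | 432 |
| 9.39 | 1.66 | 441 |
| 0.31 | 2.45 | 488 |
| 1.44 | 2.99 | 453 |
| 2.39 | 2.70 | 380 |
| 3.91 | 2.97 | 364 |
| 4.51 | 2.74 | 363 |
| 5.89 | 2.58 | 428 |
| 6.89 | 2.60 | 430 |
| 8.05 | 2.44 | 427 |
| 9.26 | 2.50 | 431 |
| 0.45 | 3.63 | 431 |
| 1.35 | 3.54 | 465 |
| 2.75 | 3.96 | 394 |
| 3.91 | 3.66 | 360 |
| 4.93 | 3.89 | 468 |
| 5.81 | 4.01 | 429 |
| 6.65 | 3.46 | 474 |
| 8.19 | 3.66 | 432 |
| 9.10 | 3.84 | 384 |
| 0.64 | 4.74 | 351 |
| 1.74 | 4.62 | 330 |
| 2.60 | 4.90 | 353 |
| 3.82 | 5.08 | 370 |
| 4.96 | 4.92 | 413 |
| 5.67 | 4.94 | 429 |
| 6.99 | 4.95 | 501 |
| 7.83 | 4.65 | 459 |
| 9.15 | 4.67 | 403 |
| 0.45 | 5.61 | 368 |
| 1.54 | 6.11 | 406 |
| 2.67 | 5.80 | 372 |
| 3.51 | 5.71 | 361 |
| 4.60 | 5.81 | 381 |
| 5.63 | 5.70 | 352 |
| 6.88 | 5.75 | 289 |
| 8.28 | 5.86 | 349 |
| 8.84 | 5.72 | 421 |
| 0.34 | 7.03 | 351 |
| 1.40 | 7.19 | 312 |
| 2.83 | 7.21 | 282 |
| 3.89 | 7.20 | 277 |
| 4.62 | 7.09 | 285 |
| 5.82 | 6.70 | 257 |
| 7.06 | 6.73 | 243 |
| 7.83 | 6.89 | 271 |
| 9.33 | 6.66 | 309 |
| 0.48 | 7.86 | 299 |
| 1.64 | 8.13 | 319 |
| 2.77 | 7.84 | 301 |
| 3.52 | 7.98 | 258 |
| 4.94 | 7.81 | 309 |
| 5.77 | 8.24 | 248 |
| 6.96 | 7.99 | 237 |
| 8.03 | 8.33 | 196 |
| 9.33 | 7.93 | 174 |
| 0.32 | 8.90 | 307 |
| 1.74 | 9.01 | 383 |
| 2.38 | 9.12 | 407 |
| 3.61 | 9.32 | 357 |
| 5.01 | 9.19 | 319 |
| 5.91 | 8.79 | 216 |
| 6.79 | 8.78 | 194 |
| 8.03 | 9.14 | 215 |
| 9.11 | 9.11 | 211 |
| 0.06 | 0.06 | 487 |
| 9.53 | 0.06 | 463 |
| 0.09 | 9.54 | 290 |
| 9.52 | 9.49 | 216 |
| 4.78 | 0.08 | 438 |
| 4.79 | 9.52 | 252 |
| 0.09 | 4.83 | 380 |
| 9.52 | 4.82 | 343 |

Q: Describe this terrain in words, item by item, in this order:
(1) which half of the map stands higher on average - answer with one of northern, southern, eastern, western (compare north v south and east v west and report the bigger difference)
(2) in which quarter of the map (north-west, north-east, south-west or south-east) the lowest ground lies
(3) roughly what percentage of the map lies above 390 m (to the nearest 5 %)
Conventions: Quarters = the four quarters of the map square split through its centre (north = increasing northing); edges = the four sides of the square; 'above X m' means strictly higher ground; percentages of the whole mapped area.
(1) On average the southern half of the map is the higher ground.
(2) The lowest ground is in the north-east quarter.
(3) Ground above 390 m makes up about 50 % of the sheet.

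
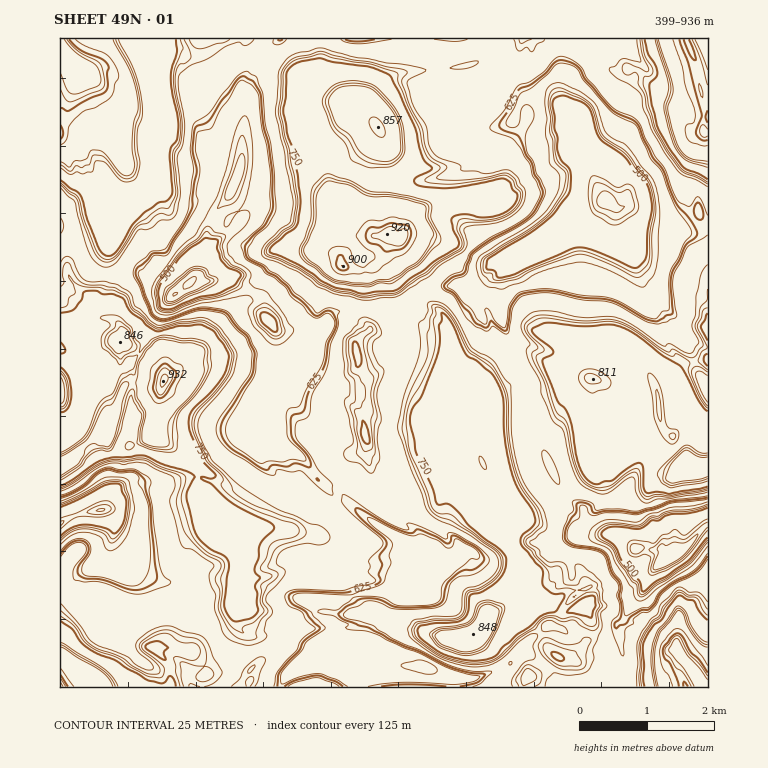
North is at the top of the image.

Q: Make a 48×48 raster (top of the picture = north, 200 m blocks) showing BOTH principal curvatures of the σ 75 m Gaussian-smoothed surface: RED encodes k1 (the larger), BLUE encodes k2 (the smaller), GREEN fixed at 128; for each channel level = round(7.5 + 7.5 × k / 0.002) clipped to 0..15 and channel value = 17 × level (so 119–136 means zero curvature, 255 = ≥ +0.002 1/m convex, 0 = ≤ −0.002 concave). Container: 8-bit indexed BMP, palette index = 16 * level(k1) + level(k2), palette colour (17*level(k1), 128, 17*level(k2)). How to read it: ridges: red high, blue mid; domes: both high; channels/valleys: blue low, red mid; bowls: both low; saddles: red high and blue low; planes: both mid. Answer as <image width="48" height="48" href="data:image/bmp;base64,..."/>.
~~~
<image width="48" height="48" href="data:image/bmp;base64,Qk02DQAAAAAAADYEAAAoAAAAMAAAADAAAAABAAgAAAAAAAAJAAATCwAAEwsAAAABAAAAAAAAAIAAABGAAAAigAAAM4AAAESAAABVgAAAZoAAAHeAAACIgAAAmYAAAKqAAAC7gAAAzIAAAN2AAADugAAA/4AAAACAEQARgBEAIoARADOAEQBEgBEAVYARAGaAEQB3gBEAiIARAJmAEQCqgBEAu4ARAMyAEQDdgBEA7oARAP+AEQAAgCIAEYAiACKAIgAzgCIARIAiAFWAIgBmgCIAd4AiAIiAIgCZgCIAqoAiALuAIgDMgCIA3YAiAO6AIgD/gCIAAIAzABGAMwAigDMAM4AzAESAMwBVgDMAZoAzAHeAMwCIgDMAmYAzAKqAMwC7gDMAzIAzAN2AMwDugDMA/4AzAACARAARgEQAIoBEADOARABEgEQAVYBEAGaARAB3gEQAiIBEAJmARACqgEQAu4BEAMyARADdgEQA7oBEAP+ARAAAgFUAEYBVACKAVQAzgFUARIBVAFWAVQBmgFUAd4BVAIiAVQCZgFUAqoBVALuAVQDMgFUA3YBVAO6AVQD/gFUAAIBmABGAZgAigGYAM4BmAESAZgBVgGYAZoBmAHeAZgCIgGYAmYBmAKqAZgC7gGYAzIBmAN2AZgDugGYA/4BmAACAdwARgHcAIoB3ADOAdwBEgHcAVYB3AGaAdwB3gHcAiIB3AJmAdwCqgHcAu4B3AMyAdwDdgHcA7oB3AP+AdwAAgIgAEYCIACKAiAAzgIgARICIAFWAiABmgIgAd4CIAIiAiACZgIgAqoCIALuAiADMgIgA3YCIAO6AiAD/gIgAAICZABGAmQAigJkAM4CZAESAmQBVgJkAZoCZAHeAmQCIgJkAmYCZAKqAmQC7gJkAzICZAN2AmQDugJkA/4CZAACAqgARgKoAIoCqADOAqgBEgKoAVYCqAGaAqgB3gKoAiICqAJmAqgCqgKoAu4CqAMyAqgDdgKoA7oCqAP+AqgAAgLsAEYC7ACKAuwAzgLsARIC7AFWAuwBmgLsAd4C7AIiAuwCZgLsAqoC7ALuAuwDMgLsA3YC7AO6AuwD/gLsAAIDMABGAzAAigMwAM4DMAESAzABVgMwAZoDMAHeAzACIgMwAmYDMAKqAzAC7gMwAzIDMAN2AzADugMwA/4DMAACA3QARgN0AIoDdADOA3QBEgN0AVYDdAGaA3QB3gN0AiIDdAJmA3QCqgN0Au4DdAMyA3QDdgN0A7oDdAP+A3QAAgO4AEYDuACKA7gAzgO4ARIDuAFWA7gBmgO4Ad4DuAIiA7gCZgO4AqoDuALuA7gDMgO4A3YDuAO6A7gD/gO4AAID/ABGA/wAigP8AM4D/AESA/wBVgP8AZoD/AHeA/wCIgP8AmYD/AKqA/wC7gP8AzID/AN2A/wDugP8A/4D/AIJ0uOiSx9bF14C4pYW3t7ZwtNjYpGFxgoKDg4JwcHCxlrT8x3SEhIaHh4GW14Wl+JPn16THo1CwxGLFloaFyLejcIGBhIeHh4aFcXCQk6SwkIHWwaLH15SHhnCXxqb3xteVlZWSkNboxujIdHaElJbntXKHh4d3hoOAgJW52dnHx4Bys/royIWGhIGX2PvWpJK1YXN1k+jat6elhJOmtoWH54ODdoVzcbTl9vf7+Pnoo8ZwwrZjtKWWg5KnuPqnctiSdHeHhoKTk3SFg7bIpXSHuPnDg6Wm19ez9/bX1fT4o7XogGBxg+aUgKWjt/a0g4ODh4eHh4eHh4d2ktmp2rOm2JOk1Pr42ObWtpWRMKT894Oo5tXm6OiUsqKkhfnEtnSHiJjHx7eXh4d2guiY11K0YGBwcJCxtHJxcUCzk+fWsoWIl7iktvqkpJCAp/nIpJfG2Nilc4WlloeGg9eXx4Sl1efn6NfDsXN3d3SlyJSk5oeHp5WUpse2x7RwpdnTpNaQYIFzZXS2l4d2c8eXt7alh4iIh5enuIR2h4eCpZZ0pMeY2LaElaXmloGhcIbF9vjngYaHdnPIh3aCg8WXt4VUdoeHh4eXloWGh4eFcmFwgtbYlHOmx+rqcpPmUGBzt9r808TFhnLXhpPH2JeIp6WEg4WWh4iY2qRzdHK0UGG19seiYabTkrOzoFDDdGFwlKLWx5OSxoPYhKbIiIeImLjn+cWnhpjXoJC1lLa3k9f4mJfWo7WCYsBAcJKjpra2gJCgcZJi1oPXdLeoh4enx8impISGl7aAoOjItqSVxtiHh4jJx5TGgsOEhreDgGCRgoCAcXBitYPHlMiYl8enhXNzhoeYl4K1yIiHg8fIp4d3h5fokobHgLfY5/fnpmSEk6mVgXFRpranc8iYt4Z0dYaHiKeVlZeXh4d2cteYh4eHh9eUg4eWs6S0gpH69dinqcmpdVKCcaSSYcOn2JSFt7a4uJSDl4eGhoeElNeIh4eXl9dxl4OEterZtWDH5fv4+fjpxKOnlHO21rf3g5TYlISWlKC4h4W2pYaBx6iIh4eop7VzlnOD6JiIx8SlkujZ96P3w9fk9bbGxMa1k8aDc3VycNWXh6T3pHSC2IiHh4eX15OFhZaC6IiIh4eHdKDnYXOB9/uQoPv6psZytWN0d3eT2LiHd3L5k4OUx4eHh4eH54KGh4WD14eHh4eGpteDdZdzpfi0cOfXhKRStmN2d4eDyaeHdoP4k4KmyId3h5iH54J2h4Klt4eHh4eF1oSGl9KWkvnmUNW21oRjpaaCd4eUlbWXhaX4pYOUyId3h4eH6IJ2hKXIh4eHh3eF53SY5IDHg4P1kLbltdiWk7aDdIeGc7eohnX2g3WDx6eHh4eI6YGGgseohZWGh3eF14XXgJLHh3PW1JX7tMe2t5O3gYZ3hZPXhnTnpYWDlseHh4i4x4KGcteHttq3hoa2ppbnYOaYh3WQgrb31ZbYpMa2pIWHd3Klpcb3pYV1dLeXh7jokoWDtciHpbaVh4enlrjEkLiHhpLWoNemlbjalNm1tIWHh3WDtefnc4d3dJa3x8WShIeTx6eHhoaHh4e31rei1raHhOf91KD618fGxqXIk8TFl3aSt/nlY4eHdYbH53GVp5ZytKeHh4iImNjWcYNigqiHdZP5pPKz5sbZt6WUtWCRp4VgpKP41oaHhZb4tqS1s7Pm+9jX5+fo6bajxaeS6biXl6bFxrRwhMfIx7WTkUDFhbOCsaajlHd3dbb6lYSDYMa0taSDc3OUpZZhc7SDx4WoqLfplbVQQJW3tdS3xMSlg9jGknCQcICChcPFpnKGg7Xax8fXx8fHk4F1YsWWlJbWx7ajxrOCUHBwkILUpoRy2JOQpJa4hreTcaSxYIW21cSkpJOBcYKChaeXgteXhuiDcYGUw3LWlXFQw2CAopO1gnPI6/f45+mnhZKktcKjUnK217aXh5e416PFk9inhcaDktWixYS0lLPVo8bFtralxdjm6baGlpbXyJaDxYRQYXSBgrXY2dimglKDtZPXhpaDtevXgtbpp4NxccnU6Pj5suqXlpWEhbe2x7bW6cSWc3CDhXOCk4KDhnWDx4HYuKaC16jognS3xqWjgsSTppXGtLa3h4a1+On6pdmktYHVt4aBgXaHhoeXl4aT2HVypZaT6IeX1pVz15Skxbh0caVypITXh4eVhJSkxpOUspO1pre4lICGh7empbaC54SllISkyIeHl8e3xqeDlKS3hXKllIXYiIint8fY6rOGp7e46dnGt6WCp5RiYoNz1qPWcoPVl3eGhoe5yJaDt2C1lpO2lKXauOi1lKSSgqXHx8eomOu02MajpoNihIRztde4g8alhXSzw4WoxqZyt5KRtoK1xqPGtpJwcoOFlIGChKW16celpLbHlKO2uIKUhNaBg8emhHH66IO3pLeTlsZwtpOl15eEg5KTlKOTqOi1dXRzkaPYctajhZeXc6S2haO3lre4o8XYtXO3pKVyh7dwlZSF54eHdZTJyeuzxnN0dneHiMiklLVih4aCgsaUlaf616SHp5e3pXOX6YZShqeChKWV14eGcqW4iNikt3J3d4eXt8iTprWDh5LG54KWldjH15R2h4intXOH+JOElIaVgqe2uIeCt8eHmOmlpoN3d4eWkmK2tpN0dpLog2GVp+iV+ZR0dYeX2IGH6JHIpnOGgbbYqIaC2JiHuNiWcYaHh4eXx4G4yJN0YoOzx9WUpel1tLanhJOH6IGX1oKX14NzYbXGp4az66i46JSlcneHh4eIuKVyxWBRg4XouHO1k9eEt6i52rWW14K3tHOHp8dAk7S1uIeStcfGo7aDdXd3h4eHh9alg7PVs8fHhoPYcsaFp7iY2qXHo4SnpGN2h7fExZXF2aiXpbS2x8fFpoeHh4eHh5fI2HJSk9iHt8WCgteGhdfntqXHgYeXx7Wmh4eXh4aStsfZtpSTgnOFh4eHh5iHh4eGp9W05peHpYGUpreGpvZyc9aThIeYyZRzlpeWlaW0tYOjtaW219jY2NjX19enh5S1lJanh4eHd4GW15d09w=="/>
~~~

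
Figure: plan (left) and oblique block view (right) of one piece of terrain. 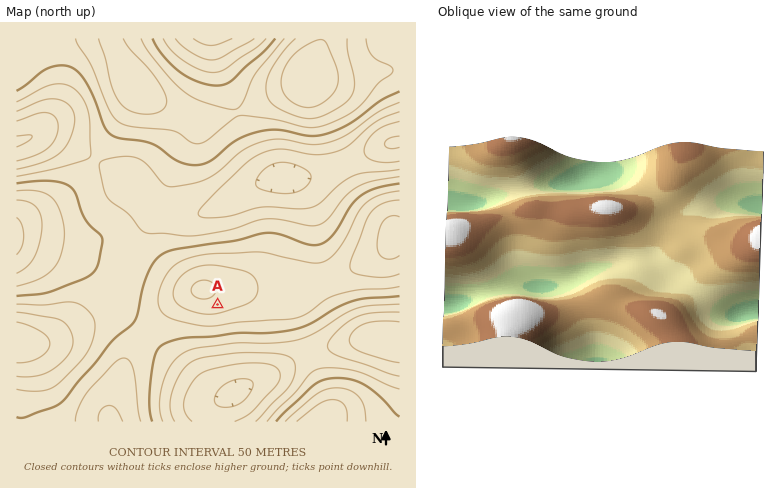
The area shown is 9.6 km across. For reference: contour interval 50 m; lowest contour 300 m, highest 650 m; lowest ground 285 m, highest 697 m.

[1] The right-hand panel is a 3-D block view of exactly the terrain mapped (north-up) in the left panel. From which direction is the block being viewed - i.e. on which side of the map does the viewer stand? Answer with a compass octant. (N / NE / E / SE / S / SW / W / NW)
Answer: N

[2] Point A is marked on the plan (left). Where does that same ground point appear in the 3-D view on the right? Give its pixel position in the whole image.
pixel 596 201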